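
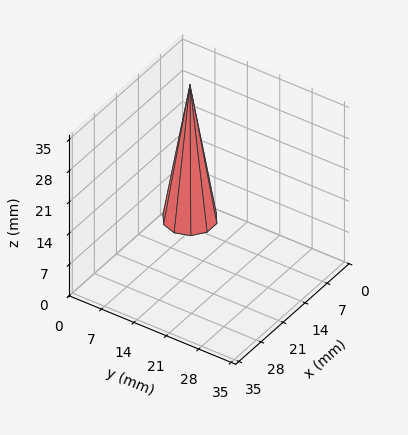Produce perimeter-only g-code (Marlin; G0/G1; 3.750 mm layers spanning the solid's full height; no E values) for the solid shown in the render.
Reading the render: the shape is a regular 10-sided pyramid, base circumscribed radius ≈ 5 mm, apex at z ≈ 30 mm (dimensions read to the nearest mm from the axis ticks). For the g-code, the solid's height is divided into equal slices at the stated Δz and each level perimeter traced with G1 moves after a G0 lift.

; perimeter-only toolpath
G21 ; units = mm
G90 ; absolute positioning
G28 ; home
; layer 1
G0 Z3.750
G0 X9.375 Y5.000
G1 X8.539 Y7.572
G1 X6.352 Y9.161
G1 X3.648 Y9.161
G1 X1.461 Y7.572
G1 X0.625 Y5.000
G1 X1.461 Y2.428
G1 X3.648 Y0.839
G1 X6.352 Y0.839
G1 X8.539 Y2.428
G1 X9.375 Y5.000
; layer 2
G0 Z7.500
G0 X8.750 Y5.000
G1 X8.034 Y7.204
G1 X6.159 Y8.566
G1 X3.841 Y8.566
G1 X1.966 Y7.204
G1 X1.250 Y5.000
G1 X1.966 Y2.796
G1 X3.841 Y1.434
G1 X6.159 Y1.434
G1 X8.034 Y2.796
G1 X8.750 Y5.000
; layer 3
G0 Z11.250
G0 X8.125 Y5.000
G1 X7.528 Y6.837
G1 X5.966 Y7.972
G1 X4.034 Y7.972
G1 X2.472 Y6.837
G1 X1.875 Y5.000
G1 X2.472 Y3.163
G1 X4.034 Y2.028
G1 X5.966 Y2.028
G1 X7.528 Y3.163
G1 X8.125 Y5.000
; layer 4
G0 Z15.000
G0 X7.500 Y5.000
G1 X7.022 Y6.470
G1 X5.772 Y7.378
G1 X4.228 Y7.378
G1 X2.978 Y6.470
G1 X2.500 Y5.000
G1 X2.978 Y3.530
G1 X4.228 Y2.623
G1 X5.772 Y2.623
G1 X7.022 Y3.530
G1 X7.500 Y5.000
; layer 5
G0 Z18.750
G0 X6.875 Y5.000
G1 X6.517 Y6.102
G1 X5.579 Y6.783
G1 X4.421 Y6.783
G1 X3.483 Y6.102
G1 X3.125 Y5.000
G1 X3.483 Y3.898
G1 X4.421 Y3.217
G1 X5.579 Y3.217
G1 X6.517 Y3.898
G1 X6.875 Y5.000
; layer 6
G0 Z22.500
G0 X6.250 Y5.000
G1 X6.011 Y5.735
G1 X5.386 Y6.189
G1 X4.614 Y6.189
G1 X3.989 Y5.735
G1 X3.750 Y5.000
G1 X3.989 Y4.265
G1 X4.614 Y3.811
G1 X5.386 Y3.811
G1 X6.011 Y4.265
G1 X6.250 Y5.000
; layer 7
G0 Z26.250
G0 X5.625 Y5.000
G1 X5.506 Y5.367
G1 X5.193 Y5.594
G1 X4.807 Y5.594
G1 X4.494 Y5.367
G1 X4.375 Y5.000
G1 X4.494 Y4.633
G1 X4.807 Y4.406
G1 X5.193 Y4.406
G1 X5.506 Y4.633
G1 X5.625 Y5.000
M2 ; end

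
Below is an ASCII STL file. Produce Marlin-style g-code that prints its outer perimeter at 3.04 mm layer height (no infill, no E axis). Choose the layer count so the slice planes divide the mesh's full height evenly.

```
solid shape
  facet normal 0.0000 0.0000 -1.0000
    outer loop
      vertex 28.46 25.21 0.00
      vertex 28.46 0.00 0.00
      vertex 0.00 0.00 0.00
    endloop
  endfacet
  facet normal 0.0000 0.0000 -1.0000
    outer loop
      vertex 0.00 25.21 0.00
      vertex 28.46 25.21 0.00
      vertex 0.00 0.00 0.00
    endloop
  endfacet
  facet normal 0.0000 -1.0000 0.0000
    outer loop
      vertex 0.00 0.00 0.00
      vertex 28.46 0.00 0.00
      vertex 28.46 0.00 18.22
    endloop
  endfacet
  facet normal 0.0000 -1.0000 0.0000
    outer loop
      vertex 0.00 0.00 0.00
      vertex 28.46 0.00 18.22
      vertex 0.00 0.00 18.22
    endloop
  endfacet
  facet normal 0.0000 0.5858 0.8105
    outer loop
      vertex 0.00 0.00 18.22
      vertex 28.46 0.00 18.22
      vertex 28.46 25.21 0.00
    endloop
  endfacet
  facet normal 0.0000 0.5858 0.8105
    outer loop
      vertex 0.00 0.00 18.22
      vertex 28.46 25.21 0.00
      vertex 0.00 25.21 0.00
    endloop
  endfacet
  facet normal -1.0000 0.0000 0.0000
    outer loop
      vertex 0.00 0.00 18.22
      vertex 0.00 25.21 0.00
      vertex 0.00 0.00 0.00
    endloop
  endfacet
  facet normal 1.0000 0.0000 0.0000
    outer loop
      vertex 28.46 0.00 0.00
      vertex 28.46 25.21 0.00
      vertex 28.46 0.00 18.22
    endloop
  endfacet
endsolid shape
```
; perimeter-only toolpath
G21 ; units = mm
G90 ; absolute positioning
G28 ; home
; layer 1
G0 Z3.04
G0 X0.00 Y0.00
G1 X28.46 Y0.00
G1 X28.46 Y21.01
G1 X0.00 Y21.01
G1 X0.00 Y0.00
; layer 2
G0 Z6.07
G0 X0.00 Y0.00
G1 X28.46 Y0.00
G1 X28.46 Y16.81
G1 X0.00 Y16.81
G1 X0.00 Y0.00
; layer 3
G0 Z9.11
G0 X0.00 Y0.00
G1 X28.46 Y0.00
G1 X28.46 Y12.61
G1 X0.00 Y12.61
G1 X0.00 Y0.00
; layer 4
G0 Z12.15
G0 X0.00 Y0.00
G1 X28.46 Y0.00
G1 X28.46 Y8.40
G1 X0.00 Y8.40
G1 X0.00 Y0.00
; layer 5
G0 Z15.18
G0 X0.00 Y0.00
G1 X28.46 Y0.00
G1 X28.46 Y4.20
G1 X0.00 Y4.20
G1 X0.00 Y0.00
M2 ; end

The solid is a wedge (ramp): 28.5 × 25.2 mm base, rising to 18.2 mm along the y=0 edge and sloping linearly to z=0 at y=25.2. Slicing at Δz = 3.04 mm — 6 equal slices spanning the solid's height, so layer i sits at z = i·h/6 — gives 5 non-empty perimeters. Each is a 4-segment closed polygon; G0 lifts to the layer z and rapids to the start vertex, then G1 traces the edges. The cross-section shrinks linearly with z (the slice at the apex is degenerate and omitted).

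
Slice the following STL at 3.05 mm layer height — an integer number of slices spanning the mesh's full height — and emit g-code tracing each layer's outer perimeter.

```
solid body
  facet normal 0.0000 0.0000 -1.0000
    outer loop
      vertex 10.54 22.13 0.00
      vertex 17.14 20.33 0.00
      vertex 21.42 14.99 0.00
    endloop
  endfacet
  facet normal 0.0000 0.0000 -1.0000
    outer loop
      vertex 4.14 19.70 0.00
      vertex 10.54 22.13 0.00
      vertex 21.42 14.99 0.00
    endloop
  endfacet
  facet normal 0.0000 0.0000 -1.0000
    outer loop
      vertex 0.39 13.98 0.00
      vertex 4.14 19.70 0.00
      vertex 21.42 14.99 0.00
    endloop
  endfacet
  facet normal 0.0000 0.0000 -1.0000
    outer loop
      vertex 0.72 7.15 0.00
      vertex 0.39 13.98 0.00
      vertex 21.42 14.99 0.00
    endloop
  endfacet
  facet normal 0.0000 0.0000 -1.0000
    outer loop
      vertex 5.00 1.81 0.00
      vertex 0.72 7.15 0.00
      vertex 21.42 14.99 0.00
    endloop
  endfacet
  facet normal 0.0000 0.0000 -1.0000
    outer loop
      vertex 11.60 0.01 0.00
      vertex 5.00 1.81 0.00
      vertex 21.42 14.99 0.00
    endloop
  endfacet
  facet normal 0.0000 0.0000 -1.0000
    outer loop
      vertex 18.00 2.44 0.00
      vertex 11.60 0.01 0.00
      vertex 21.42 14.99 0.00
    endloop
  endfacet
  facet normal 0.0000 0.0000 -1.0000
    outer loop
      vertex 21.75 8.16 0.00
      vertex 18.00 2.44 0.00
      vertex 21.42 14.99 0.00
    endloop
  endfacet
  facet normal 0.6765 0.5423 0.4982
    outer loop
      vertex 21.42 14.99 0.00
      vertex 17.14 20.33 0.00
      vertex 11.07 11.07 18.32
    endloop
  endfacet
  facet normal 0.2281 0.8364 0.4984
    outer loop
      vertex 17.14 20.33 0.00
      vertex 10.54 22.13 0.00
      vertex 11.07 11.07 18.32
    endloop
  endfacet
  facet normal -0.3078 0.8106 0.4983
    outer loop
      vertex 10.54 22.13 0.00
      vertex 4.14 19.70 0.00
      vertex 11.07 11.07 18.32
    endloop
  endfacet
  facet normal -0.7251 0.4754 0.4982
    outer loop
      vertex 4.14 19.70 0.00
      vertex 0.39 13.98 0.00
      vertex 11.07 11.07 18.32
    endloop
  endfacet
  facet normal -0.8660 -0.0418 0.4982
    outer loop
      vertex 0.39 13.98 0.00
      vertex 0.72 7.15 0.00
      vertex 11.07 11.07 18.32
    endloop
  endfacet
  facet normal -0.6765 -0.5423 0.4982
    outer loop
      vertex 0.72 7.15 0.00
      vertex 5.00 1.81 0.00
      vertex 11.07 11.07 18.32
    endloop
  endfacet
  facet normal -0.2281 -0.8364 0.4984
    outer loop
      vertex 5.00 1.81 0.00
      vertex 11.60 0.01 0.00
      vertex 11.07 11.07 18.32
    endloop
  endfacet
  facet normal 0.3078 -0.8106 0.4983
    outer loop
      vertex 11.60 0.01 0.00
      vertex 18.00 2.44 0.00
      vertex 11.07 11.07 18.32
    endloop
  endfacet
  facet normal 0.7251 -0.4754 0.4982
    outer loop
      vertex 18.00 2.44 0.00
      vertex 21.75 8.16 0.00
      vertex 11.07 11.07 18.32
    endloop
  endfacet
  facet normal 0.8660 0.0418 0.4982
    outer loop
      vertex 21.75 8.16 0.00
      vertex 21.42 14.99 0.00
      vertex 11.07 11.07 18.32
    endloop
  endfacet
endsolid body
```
; perimeter-only toolpath
G21 ; units = mm
G90 ; absolute positioning
G28 ; home
; layer 1
G0 Z3.05
G0 X19.70 Y14.34
G1 X16.13 Y18.79
G1 X10.63 Y20.29
G1 X5.29 Y18.26
G1 X2.17 Y13.49
G1 X2.44 Y7.80
G1 X6.01 Y3.35
G1 X11.51 Y1.85
G1 X16.84 Y3.88
G1 X19.97 Y8.64
G1 X19.70 Y14.34
; layer 2
G0 Z6.11
G0 X17.97 Y13.68
G1 X15.12 Y17.24
G1 X10.72 Y18.44
G1 X6.45 Y16.82
G1 X3.95 Y13.01
G1 X4.17 Y8.46
G1 X7.02 Y4.90
G1 X11.42 Y3.70
G1 X15.69 Y5.32
G1 X18.19 Y9.13
G1 X17.97 Y13.68
; layer 3
G0 Z9.16
G0 X16.25 Y13.03
G1 X14.11 Y15.70
G1 X10.80 Y16.60
G1 X7.61 Y15.38
G1 X5.73 Y12.53
G1 X5.90 Y9.11
G1 X8.04 Y6.44
G1 X11.34 Y5.54
G1 X14.54 Y6.75
G1 X16.41 Y9.62
G1 X16.25 Y13.03
; layer 4
G0 Z12.21
G0 X14.52 Y12.38
G1 X13.09 Y14.16
G1 X10.89 Y14.76
G1 X8.76 Y13.95
G1 X7.51 Y12.04
G1 X7.62 Y9.76
G1 X9.05 Y7.98
G1 X11.25 Y7.38
G1 X13.38 Y8.19
G1 X14.63 Y10.10
G1 X14.52 Y12.38
; layer 5
G0 Z15.27
G0 X12.80 Y11.72
G1 X12.08 Y12.61
G1 X10.98 Y12.91
G1 X9.91 Y12.51
G1 X9.29 Y11.55
G1 X9.34 Y10.42
G1 X10.06 Y9.53
G1 X11.16 Y9.23
G1 X12.23 Y9.63
G1 X12.85 Y10.59
G1 X12.80 Y11.72
M2 ; end

The solid is a regular 10-sided pyramid, base circumscribed radius ≈ 11.1 mm, apex at z ≈ 18.3 mm. Slicing at Δz = 3.05 mm — 6 equal slices spanning the solid's height, so layer i sits at z = i·h/6 — gives 5 non-empty perimeters. Each is a 10-segment closed polygon; G0 lifts to the layer z and rapids to the start vertex, then G1 traces the edges. The cross-section shrinks linearly with z (the slice at the apex is degenerate and omitted).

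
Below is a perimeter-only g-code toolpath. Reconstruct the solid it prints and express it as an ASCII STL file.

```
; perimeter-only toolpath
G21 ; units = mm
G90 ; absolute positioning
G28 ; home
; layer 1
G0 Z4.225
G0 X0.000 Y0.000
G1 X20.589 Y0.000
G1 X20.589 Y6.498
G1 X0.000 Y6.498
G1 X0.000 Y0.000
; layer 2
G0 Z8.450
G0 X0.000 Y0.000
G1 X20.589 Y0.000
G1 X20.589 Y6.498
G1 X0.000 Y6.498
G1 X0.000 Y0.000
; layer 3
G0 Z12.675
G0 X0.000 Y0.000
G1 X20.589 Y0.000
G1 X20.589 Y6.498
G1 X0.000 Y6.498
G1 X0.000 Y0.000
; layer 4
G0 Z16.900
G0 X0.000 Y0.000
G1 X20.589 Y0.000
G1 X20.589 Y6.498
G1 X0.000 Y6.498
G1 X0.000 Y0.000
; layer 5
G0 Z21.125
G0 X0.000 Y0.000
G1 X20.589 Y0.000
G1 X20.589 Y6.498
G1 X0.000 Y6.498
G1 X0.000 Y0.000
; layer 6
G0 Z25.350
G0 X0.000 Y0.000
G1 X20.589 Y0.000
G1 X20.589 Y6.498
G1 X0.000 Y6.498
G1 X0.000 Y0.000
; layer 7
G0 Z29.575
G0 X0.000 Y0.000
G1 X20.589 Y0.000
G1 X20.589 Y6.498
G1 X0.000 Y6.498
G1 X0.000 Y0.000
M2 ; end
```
solid part
  facet normal 0.0000 0.0000 -1.0000
    outer loop
      vertex 20.589 6.498 0.000
      vertex 20.589 0.000 0.000
      vertex 0.000 0.000 0.000
    endloop
  endfacet
  facet normal 0.0000 0.0000 -1.0000
    outer loop
      vertex 0.000 6.498 0.000
      vertex 20.589 6.498 0.000
      vertex 0.000 0.000 0.000
    endloop
  endfacet
  facet normal 0.0000 0.0000 1.0000
    outer loop
      vertex 0.000 0.000 29.575
      vertex 20.589 0.000 29.575
      vertex 20.589 6.498 29.575
    endloop
  endfacet
  facet normal 0.0000 0.0000 1.0000
    outer loop
      vertex 0.000 0.000 29.575
      vertex 20.589 6.498 29.575
      vertex 0.000 6.498 29.575
    endloop
  endfacet
  facet normal 0.0000 -1.0000 0.0000
    outer loop
      vertex 0.000 0.000 0.000
      vertex 20.589 0.000 0.000
      vertex 20.589 0.000 29.575
    endloop
  endfacet
  facet normal 0.0000 -1.0000 0.0000
    outer loop
      vertex 0.000 0.000 0.000
      vertex 20.589 0.000 29.575
      vertex 0.000 0.000 29.575
    endloop
  endfacet
  facet normal 0.0000 1.0000 0.0000
    outer loop
      vertex 20.589 6.498 29.575
      vertex 20.589 6.498 0.000
      vertex 0.000 6.498 0.000
    endloop
  endfacet
  facet normal 0.0000 1.0000 0.0000
    outer loop
      vertex 0.000 6.498 29.575
      vertex 20.589 6.498 29.575
      vertex 0.000 6.498 0.000
    endloop
  endfacet
  facet normal -1.0000 0.0000 0.0000
    outer loop
      vertex 0.000 6.498 29.575
      vertex 0.000 6.498 0.000
      vertex 0.000 0.000 0.000
    endloop
  endfacet
  facet normal -1.0000 0.0000 0.0000
    outer loop
      vertex 0.000 0.000 29.575
      vertex 0.000 6.498 29.575
      vertex 0.000 0.000 0.000
    endloop
  endfacet
  facet normal 1.0000 0.0000 0.0000
    outer loop
      vertex 20.589 0.000 0.000
      vertex 20.589 6.498 0.000
      vertex 20.589 6.498 29.575
    endloop
  endfacet
  facet normal 1.0000 0.0000 0.0000
    outer loop
      vertex 20.589 0.000 0.000
      vertex 20.589 6.498 29.575
      vertex 20.589 0.000 29.575
    endloop
  endfacet
endsolid part

The G0 Z moves step by Δz≈4.225 mm. Every layer's G1 loop is the same polygon, so the solid is a straight extrusion of it from z=0 to z≈29.6. Closing with flat bottom and top caps and triangulating gives 12 facets — a rectangular box, roughly 20.6 × 6.5 mm footprint and 29.6 mm tall.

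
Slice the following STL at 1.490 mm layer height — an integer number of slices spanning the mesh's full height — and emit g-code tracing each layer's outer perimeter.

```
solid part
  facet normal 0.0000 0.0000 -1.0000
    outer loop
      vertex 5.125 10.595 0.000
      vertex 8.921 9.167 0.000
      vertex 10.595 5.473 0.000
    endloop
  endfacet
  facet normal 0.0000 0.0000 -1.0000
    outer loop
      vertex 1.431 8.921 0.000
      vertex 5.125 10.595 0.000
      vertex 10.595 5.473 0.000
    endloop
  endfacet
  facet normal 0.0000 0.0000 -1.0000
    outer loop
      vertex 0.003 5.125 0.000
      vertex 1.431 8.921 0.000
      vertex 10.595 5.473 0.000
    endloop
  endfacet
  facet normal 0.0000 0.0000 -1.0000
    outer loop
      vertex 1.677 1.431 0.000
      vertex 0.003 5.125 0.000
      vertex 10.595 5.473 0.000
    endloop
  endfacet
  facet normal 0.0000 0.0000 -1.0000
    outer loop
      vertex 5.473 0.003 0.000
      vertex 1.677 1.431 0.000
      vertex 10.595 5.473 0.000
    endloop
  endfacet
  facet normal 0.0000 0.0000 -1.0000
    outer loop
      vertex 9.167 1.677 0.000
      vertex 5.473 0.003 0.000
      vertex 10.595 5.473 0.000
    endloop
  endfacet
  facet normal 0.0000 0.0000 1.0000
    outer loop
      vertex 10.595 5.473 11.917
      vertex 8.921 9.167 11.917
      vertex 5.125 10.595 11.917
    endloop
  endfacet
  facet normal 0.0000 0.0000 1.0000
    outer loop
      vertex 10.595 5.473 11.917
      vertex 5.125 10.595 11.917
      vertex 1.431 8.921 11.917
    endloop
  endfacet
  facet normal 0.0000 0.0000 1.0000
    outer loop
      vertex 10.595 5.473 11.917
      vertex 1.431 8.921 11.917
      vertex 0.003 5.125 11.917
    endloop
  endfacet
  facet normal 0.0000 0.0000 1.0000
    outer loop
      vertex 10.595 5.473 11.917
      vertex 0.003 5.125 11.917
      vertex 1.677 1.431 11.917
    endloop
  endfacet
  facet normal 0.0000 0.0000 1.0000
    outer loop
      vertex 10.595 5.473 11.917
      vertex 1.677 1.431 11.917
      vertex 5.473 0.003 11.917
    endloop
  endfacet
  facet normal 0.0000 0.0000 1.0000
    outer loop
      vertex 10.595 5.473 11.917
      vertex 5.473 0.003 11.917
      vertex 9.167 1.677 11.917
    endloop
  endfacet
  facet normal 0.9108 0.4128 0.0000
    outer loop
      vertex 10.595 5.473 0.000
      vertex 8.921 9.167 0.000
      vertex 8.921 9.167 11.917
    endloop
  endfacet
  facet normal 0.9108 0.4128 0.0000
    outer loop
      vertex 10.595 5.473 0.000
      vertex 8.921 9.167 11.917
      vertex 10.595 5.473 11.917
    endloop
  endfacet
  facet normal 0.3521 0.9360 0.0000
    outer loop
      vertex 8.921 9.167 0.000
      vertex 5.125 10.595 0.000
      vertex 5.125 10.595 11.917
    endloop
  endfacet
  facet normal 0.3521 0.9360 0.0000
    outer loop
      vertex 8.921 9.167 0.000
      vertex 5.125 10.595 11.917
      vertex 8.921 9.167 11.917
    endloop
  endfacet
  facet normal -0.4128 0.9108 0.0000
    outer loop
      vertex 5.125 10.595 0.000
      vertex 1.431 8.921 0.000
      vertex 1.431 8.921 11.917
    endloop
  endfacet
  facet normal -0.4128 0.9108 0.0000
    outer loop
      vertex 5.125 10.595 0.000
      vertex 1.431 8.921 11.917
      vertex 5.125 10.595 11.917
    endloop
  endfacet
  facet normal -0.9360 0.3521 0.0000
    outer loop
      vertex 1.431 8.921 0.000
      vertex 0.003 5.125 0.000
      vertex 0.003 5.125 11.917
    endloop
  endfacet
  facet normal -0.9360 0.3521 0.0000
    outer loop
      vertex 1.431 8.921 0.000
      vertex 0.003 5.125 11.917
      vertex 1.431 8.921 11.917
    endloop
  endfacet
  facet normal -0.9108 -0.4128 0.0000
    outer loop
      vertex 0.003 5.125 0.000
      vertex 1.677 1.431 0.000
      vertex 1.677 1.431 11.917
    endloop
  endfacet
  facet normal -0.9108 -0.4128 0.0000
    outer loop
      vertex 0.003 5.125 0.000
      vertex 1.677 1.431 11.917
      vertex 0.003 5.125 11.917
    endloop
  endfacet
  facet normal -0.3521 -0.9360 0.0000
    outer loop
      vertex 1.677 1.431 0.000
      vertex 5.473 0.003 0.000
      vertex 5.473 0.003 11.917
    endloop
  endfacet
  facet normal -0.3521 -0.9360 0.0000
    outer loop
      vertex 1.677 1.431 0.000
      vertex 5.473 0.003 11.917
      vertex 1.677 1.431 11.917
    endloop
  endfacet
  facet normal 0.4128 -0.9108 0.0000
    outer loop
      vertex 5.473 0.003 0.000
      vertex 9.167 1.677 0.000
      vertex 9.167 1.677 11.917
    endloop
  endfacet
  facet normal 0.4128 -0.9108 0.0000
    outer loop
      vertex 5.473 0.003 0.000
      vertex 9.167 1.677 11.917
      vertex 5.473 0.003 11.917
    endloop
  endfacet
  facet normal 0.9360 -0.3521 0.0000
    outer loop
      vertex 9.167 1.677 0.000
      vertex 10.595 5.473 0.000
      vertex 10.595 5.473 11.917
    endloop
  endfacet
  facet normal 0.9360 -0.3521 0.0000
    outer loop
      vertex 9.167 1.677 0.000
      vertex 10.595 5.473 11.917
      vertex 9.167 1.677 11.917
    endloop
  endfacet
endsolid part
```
; perimeter-only toolpath
G21 ; units = mm
G90 ; absolute positioning
G28 ; home
; layer 1
G0 Z1.490
G0 X10.595 Y5.473
G1 X8.921 Y9.167
G1 X5.125 Y10.595
G1 X1.431 Y8.921
G1 X0.003 Y5.125
G1 X1.677 Y1.431
G1 X5.473 Y0.003
G1 X9.167 Y1.677
G1 X10.595 Y5.473
; layer 2
G0 Z2.979
G0 X10.595 Y5.473
G1 X8.921 Y9.167
G1 X5.125 Y10.595
G1 X1.431 Y8.921
G1 X0.003 Y5.125
G1 X1.677 Y1.431
G1 X5.473 Y0.003
G1 X9.167 Y1.677
G1 X10.595 Y5.473
; layer 3
G0 Z4.469
G0 X10.595 Y5.473
G1 X8.921 Y9.167
G1 X5.125 Y10.595
G1 X1.431 Y8.921
G1 X0.003 Y5.125
G1 X1.677 Y1.431
G1 X5.473 Y0.003
G1 X9.167 Y1.677
G1 X10.595 Y5.473
; layer 4
G0 Z5.958
G0 X10.595 Y5.473
G1 X8.921 Y9.167
G1 X5.125 Y10.595
G1 X1.431 Y8.921
G1 X0.003 Y5.125
G1 X1.677 Y1.431
G1 X5.473 Y0.003
G1 X9.167 Y1.677
G1 X10.595 Y5.473
; layer 5
G0 Z7.448
G0 X10.595 Y5.473
G1 X8.921 Y9.167
G1 X5.125 Y10.595
G1 X1.431 Y8.921
G1 X0.003 Y5.125
G1 X1.677 Y1.431
G1 X5.473 Y0.003
G1 X9.167 Y1.677
G1 X10.595 Y5.473
; layer 6
G0 Z8.938
G0 X10.595 Y5.473
G1 X8.921 Y9.167
G1 X5.125 Y10.595
G1 X1.431 Y8.921
G1 X0.003 Y5.125
G1 X1.677 Y1.431
G1 X5.473 Y0.003
G1 X9.167 Y1.677
G1 X10.595 Y5.473
; layer 7
G0 Z10.427
G0 X10.595 Y5.473
G1 X8.921 Y9.167
G1 X5.125 Y10.595
G1 X1.431 Y8.921
G1 X0.003 Y5.125
G1 X1.677 Y1.431
G1 X5.473 Y0.003
G1 X9.167 Y1.677
G1 X10.595 Y5.473
; layer 8
G0 Z11.917
G0 X10.595 Y5.473
G1 X8.921 Y9.167
G1 X5.125 Y10.595
G1 X1.431 Y8.921
G1 X0.003 Y5.125
G1 X1.677 Y1.431
G1 X5.473 Y0.003
G1 X9.167 Y1.677
G1 X10.595 Y5.473
M2 ; end

The solid is a regular 8-sided prism (a cylinder approximated with 8 flat sides), circumscribed radius ≈ 5.3 mm, height ≈ 11.9 mm. Slicing at Δz = 1.490 mm — 8 equal slices spanning the solid's height, so layer i sits at z = i·h/8 — gives 8 non-empty perimeters. Each is a 8-segment closed polygon; G0 lifts to the layer z and rapids to the start vertex, then G1 traces the edges.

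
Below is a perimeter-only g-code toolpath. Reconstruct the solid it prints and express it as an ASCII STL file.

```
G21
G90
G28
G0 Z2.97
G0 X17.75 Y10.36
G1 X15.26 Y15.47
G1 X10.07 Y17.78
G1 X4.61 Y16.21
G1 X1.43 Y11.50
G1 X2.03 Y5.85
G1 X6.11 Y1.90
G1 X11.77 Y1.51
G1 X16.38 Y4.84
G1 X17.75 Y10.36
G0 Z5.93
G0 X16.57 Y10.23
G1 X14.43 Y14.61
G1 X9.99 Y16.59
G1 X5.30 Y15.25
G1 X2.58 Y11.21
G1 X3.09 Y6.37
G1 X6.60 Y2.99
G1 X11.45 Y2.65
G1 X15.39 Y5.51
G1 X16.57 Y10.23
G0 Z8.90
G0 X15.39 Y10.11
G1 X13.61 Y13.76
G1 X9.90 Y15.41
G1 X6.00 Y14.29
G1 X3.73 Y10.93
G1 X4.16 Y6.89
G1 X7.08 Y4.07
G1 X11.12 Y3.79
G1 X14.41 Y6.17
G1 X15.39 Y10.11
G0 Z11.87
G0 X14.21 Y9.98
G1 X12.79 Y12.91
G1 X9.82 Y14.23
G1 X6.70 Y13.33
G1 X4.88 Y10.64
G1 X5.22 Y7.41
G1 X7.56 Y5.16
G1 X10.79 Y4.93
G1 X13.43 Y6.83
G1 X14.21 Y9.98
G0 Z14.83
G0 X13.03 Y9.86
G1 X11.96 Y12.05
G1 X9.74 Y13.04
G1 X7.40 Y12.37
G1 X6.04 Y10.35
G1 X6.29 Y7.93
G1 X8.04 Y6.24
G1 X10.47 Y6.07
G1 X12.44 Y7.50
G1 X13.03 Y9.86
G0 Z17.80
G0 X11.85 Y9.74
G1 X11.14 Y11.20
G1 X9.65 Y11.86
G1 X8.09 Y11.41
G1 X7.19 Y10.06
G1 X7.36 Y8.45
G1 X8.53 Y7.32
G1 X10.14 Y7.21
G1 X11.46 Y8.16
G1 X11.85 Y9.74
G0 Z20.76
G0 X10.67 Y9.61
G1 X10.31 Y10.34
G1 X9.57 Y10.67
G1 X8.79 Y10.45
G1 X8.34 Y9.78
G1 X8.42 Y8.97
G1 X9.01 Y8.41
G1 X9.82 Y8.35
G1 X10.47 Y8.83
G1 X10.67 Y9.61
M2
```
solid part
  facet normal 0.0000 0.0000 -1.0000
    outer loop
      vertex 10.15 18.96 0.00
      vertex 16.08 16.32 0.00
      vertex 18.93 10.48 0.00
    endloop
  endfacet
  facet normal 0.0000 0.0000 -1.0000
    outer loop
      vertex 3.91 17.17 0.00
      vertex 10.15 18.96 0.00
      vertex 18.93 10.48 0.00
    endloop
  endfacet
  facet normal 0.0000 0.0000 -1.0000
    outer loop
      vertex 0.28 11.79 0.00
      vertex 3.91 17.17 0.00
      vertex 18.93 10.48 0.00
    endloop
  endfacet
  facet normal 0.0000 0.0000 -1.0000
    outer loop
      vertex 0.96 5.33 0.00
      vertex 0.28 11.79 0.00
      vertex 18.93 10.48 0.00
    endloop
  endfacet
  facet normal 0.0000 0.0000 -1.0000
    outer loop
      vertex 5.63 0.82 0.00
      vertex 0.96 5.33 0.00
      vertex 18.93 10.48 0.00
    endloop
  endfacet
  facet normal 0.0000 0.0000 -1.0000
    outer loop
      vertex 12.10 0.37 0.00
      vertex 5.63 0.82 0.00
      vertex 18.93 10.48 0.00
    endloop
  endfacet
  facet normal 0.0000 0.0000 -1.0000
    outer loop
      vertex 17.36 4.18 0.00
      vertex 12.10 0.37 0.00
      vertex 18.93 10.48 0.00
    endloop
  endfacet
  facet normal 0.8413 0.4105 0.3518
    outer loop
      vertex 18.93 10.48 0.00
      vertex 16.08 16.32 0.00
      vertex 9.49 9.49 23.73
    endloop
  endfacet
  facet normal 0.3807 0.8551 0.3519
    outer loop
      vertex 16.08 16.32 0.00
      vertex 10.15 18.96 0.00
      vertex 9.49 9.49 23.73
    endloop
  endfacet
  facet normal -0.2581 0.8998 0.3519
    outer loop
      vertex 10.15 18.96 0.00
      vertex 3.91 17.17 0.00
      vertex 9.49 9.49 23.73
    endloop
  endfacet
  facet normal -0.7759 0.5235 0.3519
    outer loop
      vertex 3.91 17.17 0.00
      vertex 0.28 11.79 0.00
      vertex 9.49 9.49 23.73
    endloop
  endfacet
  facet normal -0.9309 -0.0980 0.3518
    outer loop
      vertex 0.28 11.79 0.00
      vertex 0.96 5.33 0.00
      vertex 9.49 9.49 23.73
    endloop
  endfacet
  facet normal -0.6503 -0.6733 0.3518
    outer loop
      vertex 0.96 5.33 0.00
      vertex 5.63 0.82 0.00
      vertex 9.49 9.49 23.73
    endloop
  endfacet
  facet normal -0.0650 -0.9338 0.3518
    outer loop
      vertex 5.63 0.82 0.00
      vertex 12.10 0.37 0.00
      vertex 9.49 9.49 23.73
    endloop
  endfacet
  facet normal 0.5491 -0.7581 0.3518
    outer loop
      vertex 12.10 0.37 0.00
      vertex 17.36 4.18 0.00
      vertex 9.49 9.49 23.73
    endloop
  endfacet
  facet normal 0.9083 -0.2263 0.3519
    outer loop
      vertex 17.36 4.18 0.00
      vertex 18.93 10.48 0.00
      vertex 9.49 9.49 23.73
    endloop
  endfacet
endsolid part

The G0 Z moves step by Δz≈2.97 mm. The G1 loops shrink linearly with z, so the solid tapers from its base footprint up to z≈23.7. Closing with a flat bottom cap and the tapered top and triangulating gives 16 facets — a regular 9-sided pyramid, base circumscribed radius ≈ 9.49 mm, apex at z ≈ 23.7 mm.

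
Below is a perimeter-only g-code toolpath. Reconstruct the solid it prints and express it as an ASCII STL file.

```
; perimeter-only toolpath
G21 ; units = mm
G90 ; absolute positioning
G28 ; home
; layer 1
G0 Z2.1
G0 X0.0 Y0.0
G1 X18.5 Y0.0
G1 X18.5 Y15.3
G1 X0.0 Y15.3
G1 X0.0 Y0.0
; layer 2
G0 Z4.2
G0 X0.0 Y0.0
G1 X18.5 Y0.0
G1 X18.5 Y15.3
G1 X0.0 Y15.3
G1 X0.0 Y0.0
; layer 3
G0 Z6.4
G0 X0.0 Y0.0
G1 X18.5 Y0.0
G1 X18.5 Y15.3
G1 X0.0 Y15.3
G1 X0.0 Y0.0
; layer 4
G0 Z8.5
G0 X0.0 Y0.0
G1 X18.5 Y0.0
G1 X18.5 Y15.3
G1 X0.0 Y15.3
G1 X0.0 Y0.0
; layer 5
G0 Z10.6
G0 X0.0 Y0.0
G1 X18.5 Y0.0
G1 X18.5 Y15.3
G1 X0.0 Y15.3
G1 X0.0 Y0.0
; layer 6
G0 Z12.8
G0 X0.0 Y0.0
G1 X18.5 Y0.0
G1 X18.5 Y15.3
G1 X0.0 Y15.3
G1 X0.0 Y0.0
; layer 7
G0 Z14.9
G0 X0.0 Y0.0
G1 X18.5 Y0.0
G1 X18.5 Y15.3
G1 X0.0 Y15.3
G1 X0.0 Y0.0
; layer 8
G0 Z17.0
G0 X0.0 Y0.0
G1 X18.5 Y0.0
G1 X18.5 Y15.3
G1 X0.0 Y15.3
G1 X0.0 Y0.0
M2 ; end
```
solid part
  facet normal 0.0000 0.0000 -1.0000
    outer loop
      vertex 18.5 15.3 0.0
      vertex 18.5 0.0 0.0
      vertex 0.0 0.0 0.0
    endloop
  endfacet
  facet normal 0.0000 0.0000 -1.0000
    outer loop
      vertex 0.0 15.3 0.0
      vertex 18.5 15.3 0.0
      vertex 0.0 0.0 0.0
    endloop
  endfacet
  facet normal 0.0000 0.0000 1.0000
    outer loop
      vertex 0.0 0.0 17.0
      vertex 18.5 0.0 17.0
      vertex 18.5 15.3 17.0
    endloop
  endfacet
  facet normal 0.0000 0.0000 1.0000
    outer loop
      vertex 0.0 0.0 17.0
      vertex 18.5 15.3 17.0
      vertex 0.0 15.3 17.0
    endloop
  endfacet
  facet normal 0.0000 -1.0000 0.0000
    outer loop
      vertex 0.0 0.0 0.0
      vertex 18.5 0.0 0.0
      vertex 18.5 0.0 17.0
    endloop
  endfacet
  facet normal 0.0000 -1.0000 0.0000
    outer loop
      vertex 0.0 0.0 0.0
      vertex 18.5 0.0 17.0
      vertex 0.0 0.0 17.0
    endloop
  endfacet
  facet normal 0.0000 1.0000 0.0000
    outer loop
      vertex 18.5 15.3 17.0
      vertex 18.5 15.3 0.0
      vertex 0.0 15.3 0.0
    endloop
  endfacet
  facet normal 0.0000 1.0000 0.0000
    outer loop
      vertex 0.0 15.3 17.0
      vertex 18.5 15.3 17.0
      vertex 0.0 15.3 0.0
    endloop
  endfacet
  facet normal -1.0000 0.0000 0.0000
    outer loop
      vertex 0.0 15.3 17.0
      vertex 0.0 15.3 0.0
      vertex 0.0 0.0 0.0
    endloop
  endfacet
  facet normal -1.0000 0.0000 0.0000
    outer loop
      vertex 0.0 0.0 17.0
      vertex 0.0 15.3 17.0
      vertex 0.0 0.0 0.0
    endloop
  endfacet
  facet normal 1.0000 0.0000 0.0000
    outer loop
      vertex 18.5 0.0 0.0
      vertex 18.5 15.3 0.0
      vertex 18.5 15.3 17.0
    endloop
  endfacet
  facet normal 1.0000 0.0000 0.0000
    outer loop
      vertex 18.5 0.0 0.0
      vertex 18.5 15.3 17.0
      vertex 18.5 0.0 17.0
    endloop
  endfacet
endsolid part

The G0 Z moves step by Δz≈2.1 mm. Every layer's G1 loop is the same polygon, so the solid is a straight extrusion of it from z=0 to z≈17. Closing with flat bottom and top caps and triangulating gives 12 facets — a rectangular box, roughly 18.5 × 15.3 mm footprint and 17 mm tall.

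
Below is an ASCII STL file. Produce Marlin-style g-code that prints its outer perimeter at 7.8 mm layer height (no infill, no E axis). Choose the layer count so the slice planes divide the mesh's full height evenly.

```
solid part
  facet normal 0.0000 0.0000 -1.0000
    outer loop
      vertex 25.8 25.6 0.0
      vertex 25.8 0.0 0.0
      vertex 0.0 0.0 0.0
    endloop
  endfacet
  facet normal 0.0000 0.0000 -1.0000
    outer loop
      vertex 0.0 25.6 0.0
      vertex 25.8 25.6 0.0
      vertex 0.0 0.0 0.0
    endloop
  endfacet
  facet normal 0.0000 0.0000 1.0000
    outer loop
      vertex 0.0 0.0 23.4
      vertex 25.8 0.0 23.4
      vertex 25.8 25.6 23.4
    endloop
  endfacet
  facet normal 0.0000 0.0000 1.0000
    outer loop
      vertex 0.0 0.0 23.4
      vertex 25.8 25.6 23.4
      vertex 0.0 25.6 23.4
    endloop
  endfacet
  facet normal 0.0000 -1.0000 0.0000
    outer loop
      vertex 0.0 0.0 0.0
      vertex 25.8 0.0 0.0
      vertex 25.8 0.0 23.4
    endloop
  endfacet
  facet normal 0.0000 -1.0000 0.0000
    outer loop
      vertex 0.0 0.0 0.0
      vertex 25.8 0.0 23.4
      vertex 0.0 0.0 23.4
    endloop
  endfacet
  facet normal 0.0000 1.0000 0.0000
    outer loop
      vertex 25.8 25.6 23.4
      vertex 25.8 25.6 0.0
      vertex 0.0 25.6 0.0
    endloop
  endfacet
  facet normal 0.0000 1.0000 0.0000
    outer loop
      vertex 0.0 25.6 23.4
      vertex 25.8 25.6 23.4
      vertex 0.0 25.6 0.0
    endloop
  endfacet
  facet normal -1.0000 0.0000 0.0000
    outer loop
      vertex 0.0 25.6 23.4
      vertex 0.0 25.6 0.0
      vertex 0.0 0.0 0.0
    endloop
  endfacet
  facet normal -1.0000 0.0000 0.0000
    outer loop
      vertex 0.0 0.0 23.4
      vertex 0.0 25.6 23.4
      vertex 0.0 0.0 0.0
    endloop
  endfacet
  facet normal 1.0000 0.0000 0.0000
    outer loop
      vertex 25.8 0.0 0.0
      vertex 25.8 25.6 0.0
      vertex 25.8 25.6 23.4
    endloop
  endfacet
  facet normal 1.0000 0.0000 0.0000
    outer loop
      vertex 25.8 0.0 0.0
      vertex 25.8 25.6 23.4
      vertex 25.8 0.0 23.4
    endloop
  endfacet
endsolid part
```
; perimeter-only toolpath
G21 ; units = mm
G90 ; absolute positioning
G28 ; home
; layer 1
G0 Z7.8
G0 X0.0 Y0.0
G1 X25.8 Y0.0
G1 X25.8 Y25.6
G1 X0.0 Y25.6
G1 X0.0 Y0.0
; layer 2
G0 Z15.6
G0 X0.0 Y0.0
G1 X25.8 Y0.0
G1 X25.8 Y25.6
G1 X0.0 Y25.6
G1 X0.0 Y0.0
; layer 3
G0 Z23.4
G0 X0.0 Y0.0
G1 X25.8 Y0.0
G1 X25.8 Y25.6
G1 X0.0 Y25.6
G1 X0.0 Y0.0
M2 ; end

The solid is a rectangular box, roughly 25.8 × 25.6 mm footprint and 23.4 mm tall. Slicing at Δz = 7.8 mm — 3 equal slices spanning the solid's height, so layer i sits at z = i·h/3 — gives 3 non-empty perimeters. Each is a 4-segment closed polygon; G0 lifts to the layer z and rapids to the start vertex, then G1 traces the edges.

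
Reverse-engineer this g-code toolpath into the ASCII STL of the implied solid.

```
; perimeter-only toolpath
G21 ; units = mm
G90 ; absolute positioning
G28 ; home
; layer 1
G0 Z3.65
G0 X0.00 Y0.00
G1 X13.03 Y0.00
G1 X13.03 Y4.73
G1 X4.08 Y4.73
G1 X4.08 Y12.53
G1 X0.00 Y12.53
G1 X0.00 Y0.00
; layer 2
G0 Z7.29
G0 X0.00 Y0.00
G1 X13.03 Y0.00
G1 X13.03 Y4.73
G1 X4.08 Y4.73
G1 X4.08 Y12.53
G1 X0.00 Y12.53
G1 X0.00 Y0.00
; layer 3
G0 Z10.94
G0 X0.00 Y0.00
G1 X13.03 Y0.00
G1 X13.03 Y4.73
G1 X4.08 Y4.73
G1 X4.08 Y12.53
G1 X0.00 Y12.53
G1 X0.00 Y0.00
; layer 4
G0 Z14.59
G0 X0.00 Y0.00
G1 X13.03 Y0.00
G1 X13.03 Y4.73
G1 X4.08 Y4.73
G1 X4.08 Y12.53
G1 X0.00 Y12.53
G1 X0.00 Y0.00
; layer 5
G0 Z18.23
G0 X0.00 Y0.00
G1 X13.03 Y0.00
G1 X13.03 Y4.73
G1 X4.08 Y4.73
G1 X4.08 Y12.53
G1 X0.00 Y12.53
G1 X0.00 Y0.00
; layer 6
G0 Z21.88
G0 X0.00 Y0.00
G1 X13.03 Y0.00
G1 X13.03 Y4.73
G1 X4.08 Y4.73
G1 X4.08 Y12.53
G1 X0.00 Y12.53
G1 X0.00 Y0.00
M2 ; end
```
solid part
  facet normal 0.0000 0.0000 -1.0000
    outer loop
      vertex 13.03 4.73 0.00
      vertex 13.03 0.00 0.00
      vertex 0.00 0.00 0.00
    endloop
  endfacet
  facet normal 0.0000 0.0000 -1.0000
    outer loop
      vertex 4.08 4.73 0.00
      vertex 13.03 4.73 0.00
      vertex 0.00 0.00 0.00
    endloop
  endfacet
  facet normal 0.0000 0.0000 -1.0000
    outer loop
      vertex 4.08 12.53 0.00
      vertex 4.08 4.73 0.00
      vertex 0.00 0.00 0.00
    endloop
  endfacet
  facet normal 0.0000 0.0000 -1.0000
    outer loop
      vertex 0.00 12.53 0.00
      vertex 4.08 12.53 0.00
      vertex 0.00 0.00 0.00
    endloop
  endfacet
  facet normal 0.0000 0.0000 1.0000
    outer loop
      vertex 0.00 0.00 21.88
      vertex 13.03 0.00 21.88
      vertex 13.03 4.73 21.88
    endloop
  endfacet
  facet normal 0.0000 0.0000 1.0000
    outer loop
      vertex 0.00 0.00 21.88
      vertex 13.03 4.73 21.88
      vertex 4.08 4.73 21.88
    endloop
  endfacet
  facet normal 0.0000 0.0000 1.0000
    outer loop
      vertex 0.00 0.00 21.88
      vertex 4.08 4.73 21.88
      vertex 4.08 12.53 21.88
    endloop
  endfacet
  facet normal 0.0000 0.0000 1.0000
    outer loop
      vertex 0.00 0.00 21.88
      vertex 4.08 12.53 21.88
      vertex 0.00 12.53 21.88
    endloop
  endfacet
  facet normal 0.0000 -1.0000 0.0000
    outer loop
      vertex 0.00 0.00 0.00
      vertex 13.03 0.00 0.00
      vertex 13.03 0.00 21.88
    endloop
  endfacet
  facet normal 0.0000 -1.0000 0.0000
    outer loop
      vertex 0.00 0.00 0.00
      vertex 13.03 0.00 21.88
      vertex 0.00 0.00 21.88
    endloop
  endfacet
  facet normal 1.0000 0.0000 0.0000
    outer loop
      vertex 13.03 0.00 0.00
      vertex 13.03 4.73 0.00
      vertex 13.03 4.73 21.88
    endloop
  endfacet
  facet normal 1.0000 0.0000 0.0000
    outer loop
      vertex 13.03 0.00 0.00
      vertex 13.03 4.73 21.88
      vertex 13.03 0.00 21.88
    endloop
  endfacet
  facet normal 0.0000 1.0000 0.0000
    outer loop
      vertex 13.03 4.73 0.00
      vertex 4.08 4.73 0.00
      vertex 4.08 4.73 21.88
    endloop
  endfacet
  facet normal 0.0000 1.0000 0.0000
    outer loop
      vertex 13.03 4.73 0.00
      vertex 4.08 4.73 21.88
      vertex 13.03 4.73 21.88
    endloop
  endfacet
  facet normal 1.0000 0.0000 0.0000
    outer loop
      vertex 4.08 4.73 0.00
      vertex 4.08 12.53 0.00
      vertex 4.08 12.53 21.88
    endloop
  endfacet
  facet normal 1.0000 0.0000 0.0000
    outer loop
      vertex 4.08 4.73 0.00
      vertex 4.08 12.53 21.88
      vertex 4.08 4.73 21.88
    endloop
  endfacet
  facet normal 0.0000 1.0000 0.0000
    outer loop
      vertex 4.08 12.53 0.00
      vertex 0.00 12.53 0.00
      vertex 0.00 12.53 21.88
    endloop
  endfacet
  facet normal 0.0000 1.0000 0.0000
    outer loop
      vertex 4.08 12.53 0.00
      vertex 0.00 12.53 21.88
      vertex 4.08 12.53 21.88
    endloop
  endfacet
  facet normal -1.0000 0.0000 0.0000
    outer loop
      vertex 0.00 12.53 0.00
      vertex 0.00 0.00 0.00
      vertex 0.00 0.00 21.88
    endloop
  endfacet
  facet normal -1.0000 0.0000 0.0000
    outer loop
      vertex 0.00 12.53 0.00
      vertex 0.00 0.00 21.88
      vertex 0.00 12.53 21.88
    endloop
  endfacet
endsolid part

The G0 Z moves step by Δz≈3.65 mm. Every layer's G1 loop is the same polygon, so the solid is a straight extrusion of it from z=0 to z≈21.9. Closing with flat bottom and top caps and triangulating gives 20 facets — an L-shaped prism: outer 13 × 12.5 mm, arm thicknesses ≈ 4.73 mm (horizontal) and 4.08 mm (vertical), extruded 21.9 mm in z.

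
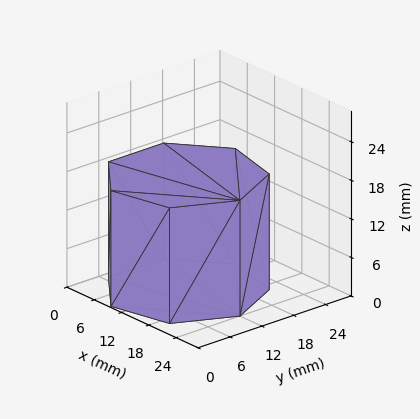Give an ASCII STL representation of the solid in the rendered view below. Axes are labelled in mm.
Reading the render: the shape is a regular 7-sided prism (a cylinder approximated with 7 flat sides), circumscribed radius ≈ 12 mm, height ≈ 18 mm (dimensions read to the nearest mm from the axis ticks). For the STL, each face is triangulated and given an outward normal.

solid part
  facet normal 0.0000 0.0000 -1.0000
    outer loop
      vertex 9.330 23.699 0.000
      vertex 19.482 21.382 0.000
      vertex 24.000 12.000 0.000
    endloop
  endfacet
  facet normal 0.0000 0.0000 -1.0000
    outer loop
      vertex 1.188 17.207 0.000
      vertex 9.330 23.699 0.000
      vertex 24.000 12.000 0.000
    endloop
  endfacet
  facet normal 0.0000 0.0000 -1.0000
    outer loop
      vertex 1.188 6.793 0.000
      vertex 1.188 17.207 0.000
      vertex 24.000 12.000 0.000
    endloop
  endfacet
  facet normal 0.0000 0.0000 -1.0000
    outer loop
      vertex 9.330 0.301 0.000
      vertex 1.188 6.793 0.000
      vertex 24.000 12.000 0.000
    endloop
  endfacet
  facet normal 0.0000 0.0000 -1.0000
    outer loop
      vertex 19.482 2.618 0.000
      vertex 9.330 0.301 0.000
      vertex 24.000 12.000 0.000
    endloop
  endfacet
  facet normal 0.0000 0.0000 1.0000
    outer loop
      vertex 24.000 12.000 18.000
      vertex 19.482 21.382 18.000
      vertex 9.330 23.699 18.000
    endloop
  endfacet
  facet normal 0.0000 0.0000 1.0000
    outer loop
      vertex 24.000 12.000 18.000
      vertex 9.330 23.699 18.000
      vertex 1.188 17.207 18.000
    endloop
  endfacet
  facet normal 0.0000 0.0000 1.0000
    outer loop
      vertex 24.000 12.000 18.000
      vertex 1.188 17.207 18.000
      vertex 1.188 6.793 18.000
    endloop
  endfacet
  facet normal 0.0000 0.0000 1.0000
    outer loop
      vertex 24.000 12.000 18.000
      vertex 1.188 6.793 18.000
      vertex 9.330 0.301 18.000
    endloop
  endfacet
  facet normal 0.0000 0.0000 1.0000
    outer loop
      vertex 24.000 12.000 18.000
      vertex 9.330 0.301 18.000
      vertex 19.482 2.618 18.000
    endloop
  endfacet
  facet normal 0.9010 0.4339 0.0000
    outer loop
      vertex 24.000 12.000 0.000
      vertex 19.482 21.382 0.000
      vertex 19.482 21.382 18.000
    endloop
  endfacet
  facet normal 0.9010 0.4339 0.0000
    outer loop
      vertex 24.000 12.000 0.000
      vertex 19.482 21.382 18.000
      vertex 24.000 12.000 18.000
    endloop
  endfacet
  facet normal 0.2225 0.9749 0.0000
    outer loop
      vertex 19.482 21.382 0.000
      vertex 9.330 23.699 0.000
      vertex 9.330 23.699 18.000
    endloop
  endfacet
  facet normal 0.2225 0.9749 0.0000
    outer loop
      vertex 19.482 21.382 0.000
      vertex 9.330 23.699 18.000
      vertex 19.482 21.382 18.000
    endloop
  endfacet
  facet normal -0.6234 0.7819 0.0000
    outer loop
      vertex 9.330 23.699 0.000
      vertex 1.188 17.207 0.000
      vertex 1.188 17.207 18.000
    endloop
  endfacet
  facet normal -0.6234 0.7819 0.0000
    outer loop
      vertex 9.330 23.699 0.000
      vertex 1.188 17.207 18.000
      vertex 9.330 23.699 18.000
    endloop
  endfacet
  facet normal -1.0000 0.0000 0.0000
    outer loop
      vertex 1.188 17.207 0.000
      vertex 1.188 6.793 0.000
      vertex 1.188 6.793 18.000
    endloop
  endfacet
  facet normal -1.0000 0.0000 0.0000
    outer loop
      vertex 1.188 17.207 0.000
      vertex 1.188 6.793 18.000
      vertex 1.188 17.207 18.000
    endloop
  endfacet
  facet normal -0.6234 -0.7819 0.0000
    outer loop
      vertex 1.188 6.793 0.000
      vertex 9.330 0.301 0.000
      vertex 9.330 0.301 18.000
    endloop
  endfacet
  facet normal -0.6234 -0.7819 0.0000
    outer loop
      vertex 1.188 6.793 0.000
      vertex 9.330 0.301 18.000
      vertex 1.188 6.793 18.000
    endloop
  endfacet
  facet normal 0.2225 -0.9749 0.0000
    outer loop
      vertex 9.330 0.301 0.000
      vertex 19.482 2.618 0.000
      vertex 19.482 2.618 18.000
    endloop
  endfacet
  facet normal 0.2225 -0.9749 0.0000
    outer loop
      vertex 9.330 0.301 0.000
      vertex 19.482 2.618 18.000
      vertex 9.330 0.301 18.000
    endloop
  endfacet
  facet normal 0.9010 -0.4339 0.0000
    outer loop
      vertex 19.482 2.618 0.000
      vertex 24.000 12.000 0.000
      vertex 24.000 12.000 18.000
    endloop
  endfacet
  facet normal 0.9010 -0.4339 0.0000
    outer loop
      vertex 19.482 2.618 0.000
      vertex 24.000 12.000 18.000
      vertex 19.482 2.618 18.000
    endloop
  endfacet
endsolid part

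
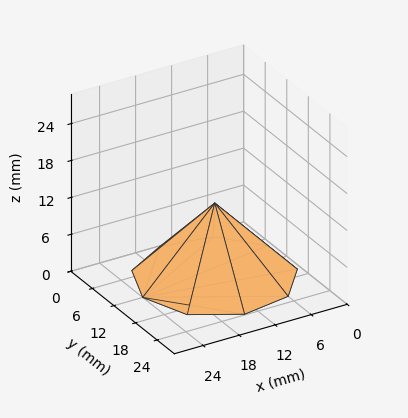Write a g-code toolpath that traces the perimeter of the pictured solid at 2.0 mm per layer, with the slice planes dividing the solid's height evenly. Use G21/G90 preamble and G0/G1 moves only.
Reading the render: the shape is a regular 9-sided pyramid, base circumscribed radius ≈ 12 mm, apex at z ≈ 12 mm (dimensions read to the nearest mm from the axis ticks). For the g-code, the solid's height is divided into equal slices at the stated Δz and each level perimeter traced with G1 moves after a G0 lift.

; perimeter-only toolpath
G21 ; units = mm
G90 ; absolute positioning
G28 ; home
; layer 1
G0 Z2.0
G0 X22.0 Y12.0
G1 X19.7 Y18.4
G1 X13.8 Y21.8
G1 X7.0 Y20.7
G1 X2.6 Y15.4
G1 X2.6 Y8.6
G1 X7.0 Y3.3
G1 X13.8 Y2.2
G1 X19.7 Y5.6
G1 X22.0 Y12.0
; layer 2
G0 Z4.0
G0 X20.0 Y12.0
G1 X18.1 Y17.1
G1 X13.4 Y19.9
G1 X8.0 Y18.9
G1 X4.5 Y14.7
G1 X4.5 Y9.3
G1 X8.0 Y5.1
G1 X13.4 Y4.1
G1 X18.1 Y6.9
G1 X20.0 Y12.0
; layer 3
G0 Z6.0
G0 X18.0 Y12.0
G1 X16.6 Y15.8
G1 X13.1 Y17.9
G1 X9.0 Y17.2
G1 X6.3 Y14.1
G1 X6.3 Y9.9
G1 X9.0 Y6.8
G1 X13.1 Y6.1
G1 X16.6 Y8.2
G1 X18.0 Y12.0
; layer 4
G0 Z8.0
G0 X16.0 Y12.0
G1 X15.1 Y14.6
G1 X12.7 Y15.9
G1 X10.0 Y15.5
G1 X8.2 Y13.4
G1 X8.2 Y10.6
G1 X10.0 Y8.5
G1 X12.7 Y8.1
G1 X15.1 Y9.4
G1 X16.0 Y12.0
; layer 5
G0 Z10.0
G0 X14.0 Y12.0
G1 X13.5 Y13.3
G1 X12.3 Y14.0
G1 X11.0 Y13.7
G1 X10.1 Y12.7
G1 X10.1 Y11.3
G1 X11.0 Y10.3
G1 X12.3 Y10.0
G1 X13.5 Y10.7
G1 X14.0 Y12.0
M2 ; end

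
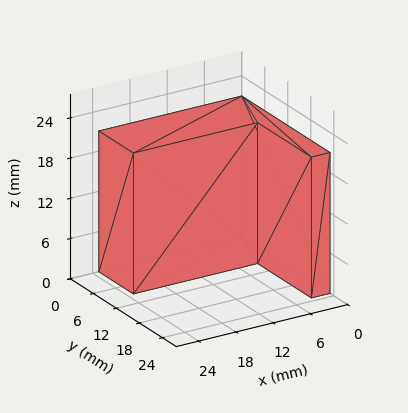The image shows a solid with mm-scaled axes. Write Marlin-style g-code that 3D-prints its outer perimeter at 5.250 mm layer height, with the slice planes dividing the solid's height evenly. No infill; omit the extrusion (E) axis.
Reading the render: the shape is an L-shaped prism: outer 23 × 23 mm, arm thicknesses ≈ 9 mm (horizontal) and 3 mm (vertical), extruded 21 mm in z (dimensions read to the nearest mm from the axis ticks). For the g-code, the solid's height is divided into equal slices at the stated Δz and each level perimeter traced with G1 moves after a G0 lift.

; perimeter-only toolpath
G21 ; units = mm
G90 ; absolute positioning
G28 ; home
; layer 1
G0 Z5.250
G0 X0.000 Y0.000
G1 X23.000 Y0.000
G1 X23.000 Y9.000
G1 X3.000 Y9.000
G1 X3.000 Y23.000
G1 X0.000 Y23.000
G1 X0.000 Y0.000
; layer 2
G0 Z10.500
G0 X0.000 Y0.000
G1 X23.000 Y0.000
G1 X23.000 Y9.000
G1 X3.000 Y9.000
G1 X3.000 Y23.000
G1 X0.000 Y23.000
G1 X0.000 Y0.000
; layer 3
G0 Z15.750
G0 X0.000 Y0.000
G1 X23.000 Y0.000
G1 X23.000 Y9.000
G1 X3.000 Y9.000
G1 X3.000 Y23.000
G1 X0.000 Y23.000
G1 X0.000 Y0.000
; layer 4
G0 Z21.000
G0 X0.000 Y0.000
G1 X23.000 Y0.000
G1 X23.000 Y9.000
G1 X3.000 Y9.000
G1 X3.000 Y23.000
G1 X0.000 Y23.000
G1 X0.000 Y0.000
M2 ; end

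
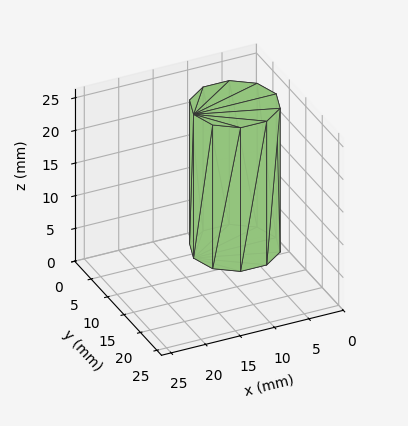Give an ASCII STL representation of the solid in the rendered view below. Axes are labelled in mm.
Reading the render: the shape is a regular 10-sided prism (a cylinder approximated with 10 flat sides), circumscribed radius ≈ 6 mm, height ≈ 22 mm (dimensions read to the nearest mm from the axis ticks). For the STL, each face is triangulated and given an outward normal.

solid part
  facet normal 0.0000 0.0000 -1.0000
    outer loop
      vertex 7.9 11.7 0.0
      vertex 10.9 9.5 0.0
      vertex 12.0 6.0 0.0
    endloop
  endfacet
  facet normal 0.0000 0.0000 -1.0000
    outer loop
      vertex 4.1 11.7 0.0
      vertex 7.9 11.7 0.0
      vertex 12.0 6.0 0.0
    endloop
  endfacet
  facet normal 0.0000 0.0000 -1.0000
    outer loop
      vertex 1.1 9.5 0.0
      vertex 4.1 11.7 0.0
      vertex 12.0 6.0 0.0
    endloop
  endfacet
  facet normal 0.0000 0.0000 -1.0000
    outer loop
      vertex 0.0 6.0 0.0
      vertex 1.1 9.5 0.0
      vertex 12.0 6.0 0.0
    endloop
  endfacet
  facet normal 0.0000 0.0000 -1.0000
    outer loop
      vertex 1.1 2.5 0.0
      vertex 0.0 6.0 0.0
      vertex 12.0 6.0 0.0
    endloop
  endfacet
  facet normal 0.0000 0.0000 -1.0000
    outer loop
      vertex 4.1 0.3 0.0
      vertex 1.1 2.5 0.0
      vertex 12.0 6.0 0.0
    endloop
  endfacet
  facet normal 0.0000 0.0000 -1.0000
    outer loop
      vertex 7.9 0.3 0.0
      vertex 4.1 0.3 0.0
      vertex 12.0 6.0 0.0
    endloop
  endfacet
  facet normal 0.0000 0.0000 -1.0000
    outer loop
      vertex 10.9 2.5 0.0
      vertex 7.9 0.3 0.0
      vertex 12.0 6.0 0.0
    endloop
  endfacet
  facet normal 0.0000 0.0000 1.0000
    outer loop
      vertex 12.0 6.0 22.0
      vertex 10.9 9.5 22.0
      vertex 7.9 11.7 22.0
    endloop
  endfacet
  facet normal 0.0000 0.0000 1.0000
    outer loop
      vertex 12.0 6.0 22.0
      vertex 7.9 11.7 22.0
      vertex 4.1 11.7 22.0
    endloop
  endfacet
  facet normal 0.0000 0.0000 1.0000
    outer loop
      vertex 12.0 6.0 22.0
      vertex 4.1 11.7 22.0
      vertex 1.1 9.5 22.0
    endloop
  endfacet
  facet normal 0.0000 0.0000 1.0000
    outer loop
      vertex 12.0 6.0 22.0
      vertex 1.1 9.5 22.0
      vertex 0.0 6.0 22.0
    endloop
  endfacet
  facet normal 0.0000 0.0000 1.0000
    outer loop
      vertex 12.0 6.0 22.0
      vertex 0.0 6.0 22.0
      vertex 1.1 2.5 22.0
    endloop
  endfacet
  facet normal 0.0000 0.0000 1.0000
    outer loop
      vertex 12.0 6.0 22.0
      vertex 1.1 2.5 22.0
      vertex 4.1 0.3 22.0
    endloop
  endfacet
  facet normal 0.0000 0.0000 1.0000
    outer loop
      vertex 12.0 6.0 22.0
      vertex 4.1 0.3 22.0
      vertex 7.9 0.3 22.0
    endloop
  endfacet
  facet normal 0.0000 0.0000 1.0000
    outer loop
      vertex 12.0 6.0 22.0
      vertex 7.9 0.3 22.0
      vertex 10.9 2.5 22.0
    endloop
  endfacet
  facet normal 0.9540 0.2998 0.0000
    outer loop
      vertex 12.0 6.0 0.0
      vertex 10.9 9.5 0.0
      vertex 10.9 9.5 22.0
    endloop
  endfacet
  facet normal 0.9540 0.2998 0.0000
    outer loop
      vertex 12.0 6.0 0.0
      vertex 10.9 9.5 22.0
      vertex 12.0 6.0 22.0
    endloop
  endfacet
  facet normal 0.5914 0.8064 0.0000
    outer loop
      vertex 10.9 9.5 0.0
      vertex 7.9 11.7 0.0
      vertex 7.9 11.7 22.0
    endloop
  endfacet
  facet normal 0.5914 0.8064 0.0000
    outer loop
      vertex 10.9 9.5 0.0
      vertex 7.9 11.7 22.0
      vertex 10.9 9.5 22.0
    endloop
  endfacet
  facet normal 0.0000 1.0000 0.0000
    outer loop
      vertex 7.9 11.7 0.0
      vertex 4.1 11.7 0.0
      vertex 4.1 11.7 22.0
    endloop
  endfacet
  facet normal 0.0000 1.0000 0.0000
    outer loop
      vertex 7.9 11.7 0.0
      vertex 4.1 11.7 22.0
      vertex 7.9 11.7 22.0
    endloop
  endfacet
  facet normal -0.5914 0.8064 0.0000
    outer loop
      vertex 4.1 11.7 0.0
      vertex 1.1 9.5 0.0
      vertex 1.1 9.5 22.0
    endloop
  endfacet
  facet normal -0.5914 0.8064 0.0000
    outer loop
      vertex 4.1 11.7 0.0
      vertex 1.1 9.5 22.0
      vertex 4.1 11.7 22.0
    endloop
  endfacet
  facet normal -0.9540 0.2998 0.0000
    outer loop
      vertex 1.1 9.5 0.0
      vertex 0.0 6.0 0.0
      vertex 0.0 6.0 22.0
    endloop
  endfacet
  facet normal -0.9540 0.2998 0.0000
    outer loop
      vertex 1.1 9.5 0.0
      vertex 0.0 6.0 22.0
      vertex 1.1 9.5 22.0
    endloop
  endfacet
  facet normal -0.9540 -0.2998 0.0000
    outer loop
      vertex 0.0 6.0 0.0
      vertex 1.1 2.5 0.0
      vertex 1.1 2.5 22.0
    endloop
  endfacet
  facet normal -0.9540 -0.2998 0.0000
    outer loop
      vertex 0.0 6.0 0.0
      vertex 1.1 2.5 22.0
      vertex 0.0 6.0 22.0
    endloop
  endfacet
  facet normal -0.5914 -0.8064 0.0000
    outer loop
      vertex 1.1 2.5 0.0
      vertex 4.1 0.3 0.0
      vertex 4.1 0.3 22.0
    endloop
  endfacet
  facet normal -0.5914 -0.8064 0.0000
    outer loop
      vertex 1.1 2.5 0.0
      vertex 4.1 0.3 22.0
      vertex 1.1 2.5 22.0
    endloop
  endfacet
  facet normal 0.0000 -1.0000 0.0000
    outer loop
      vertex 4.1 0.3 0.0
      vertex 7.9 0.3 0.0
      vertex 7.9 0.3 22.0
    endloop
  endfacet
  facet normal 0.0000 -1.0000 0.0000
    outer loop
      vertex 4.1 0.3 0.0
      vertex 7.9 0.3 22.0
      vertex 4.1 0.3 22.0
    endloop
  endfacet
  facet normal 0.5914 -0.8064 0.0000
    outer loop
      vertex 7.9 0.3 0.0
      vertex 10.9 2.5 0.0
      vertex 10.9 2.5 22.0
    endloop
  endfacet
  facet normal 0.5914 -0.8064 0.0000
    outer loop
      vertex 7.9 0.3 0.0
      vertex 10.9 2.5 22.0
      vertex 7.9 0.3 22.0
    endloop
  endfacet
  facet normal 0.9540 -0.2998 0.0000
    outer loop
      vertex 10.9 2.5 0.0
      vertex 12.0 6.0 0.0
      vertex 12.0 6.0 22.0
    endloop
  endfacet
  facet normal 0.9540 -0.2998 0.0000
    outer loop
      vertex 10.9 2.5 0.0
      vertex 12.0 6.0 22.0
      vertex 10.9 2.5 22.0
    endloop
  endfacet
endsolid part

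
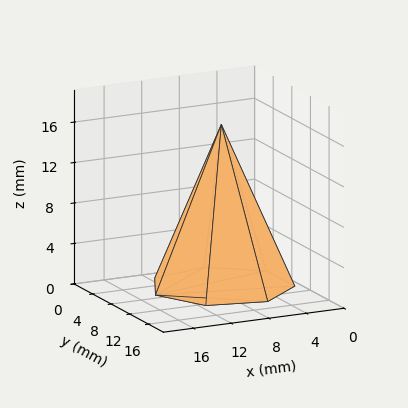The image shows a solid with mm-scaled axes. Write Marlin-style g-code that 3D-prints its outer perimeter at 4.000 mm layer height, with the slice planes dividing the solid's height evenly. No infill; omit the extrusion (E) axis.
Reading the render: the shape is a regular 7-sided pyramid, base circumscribed radius ≈ 7 mm, apex at z ≈ 16 mm (dimensions read to the nearest mm from the axis ticks). For the g-code, the solid's height is divided into equal slices at the stated Δz and each level perimeter traced with G1 moves after a G0 lift.

; perimeter-only toolpath
G21 ; units = mm
G90 ; absolute positioning
G28 ; home
; layer 1
G0 Z4.000
G0 X12.250 Y7.000
G1 X10.273 Y11.105
G1 X5.832 Y12.118
G1 X2.270 Y9.278
G1 X2.270 Y4.722
G1 X5.832 Y1.882
G1 X10.273 Y2.895
G1 X12.250 Y7.000
; layer 2
G0 Z8.000
G0 X10.500 Y7.000
G1 X9.182 Y9.736
G1 X6.221 Y10.412
G1 X3.846 Y8.518
G1 X3.846 Y5.482
G1 X6.221 Y3.588
G1 X9.182 Y4.263
G1 X10.500 Y7.000
; layer 3
G0 Z12.000
G0 X8.750 Y7.000
G1 X8.091 Y8.368
G1 X6.611 Y8.706
G1 X5.423 Y7.759
G1 X5.423 Y6.241
G1 X6.611 Y5.294
G1 X8.091 Y5.632
G1 X8.750 Y7.000
M2 ; end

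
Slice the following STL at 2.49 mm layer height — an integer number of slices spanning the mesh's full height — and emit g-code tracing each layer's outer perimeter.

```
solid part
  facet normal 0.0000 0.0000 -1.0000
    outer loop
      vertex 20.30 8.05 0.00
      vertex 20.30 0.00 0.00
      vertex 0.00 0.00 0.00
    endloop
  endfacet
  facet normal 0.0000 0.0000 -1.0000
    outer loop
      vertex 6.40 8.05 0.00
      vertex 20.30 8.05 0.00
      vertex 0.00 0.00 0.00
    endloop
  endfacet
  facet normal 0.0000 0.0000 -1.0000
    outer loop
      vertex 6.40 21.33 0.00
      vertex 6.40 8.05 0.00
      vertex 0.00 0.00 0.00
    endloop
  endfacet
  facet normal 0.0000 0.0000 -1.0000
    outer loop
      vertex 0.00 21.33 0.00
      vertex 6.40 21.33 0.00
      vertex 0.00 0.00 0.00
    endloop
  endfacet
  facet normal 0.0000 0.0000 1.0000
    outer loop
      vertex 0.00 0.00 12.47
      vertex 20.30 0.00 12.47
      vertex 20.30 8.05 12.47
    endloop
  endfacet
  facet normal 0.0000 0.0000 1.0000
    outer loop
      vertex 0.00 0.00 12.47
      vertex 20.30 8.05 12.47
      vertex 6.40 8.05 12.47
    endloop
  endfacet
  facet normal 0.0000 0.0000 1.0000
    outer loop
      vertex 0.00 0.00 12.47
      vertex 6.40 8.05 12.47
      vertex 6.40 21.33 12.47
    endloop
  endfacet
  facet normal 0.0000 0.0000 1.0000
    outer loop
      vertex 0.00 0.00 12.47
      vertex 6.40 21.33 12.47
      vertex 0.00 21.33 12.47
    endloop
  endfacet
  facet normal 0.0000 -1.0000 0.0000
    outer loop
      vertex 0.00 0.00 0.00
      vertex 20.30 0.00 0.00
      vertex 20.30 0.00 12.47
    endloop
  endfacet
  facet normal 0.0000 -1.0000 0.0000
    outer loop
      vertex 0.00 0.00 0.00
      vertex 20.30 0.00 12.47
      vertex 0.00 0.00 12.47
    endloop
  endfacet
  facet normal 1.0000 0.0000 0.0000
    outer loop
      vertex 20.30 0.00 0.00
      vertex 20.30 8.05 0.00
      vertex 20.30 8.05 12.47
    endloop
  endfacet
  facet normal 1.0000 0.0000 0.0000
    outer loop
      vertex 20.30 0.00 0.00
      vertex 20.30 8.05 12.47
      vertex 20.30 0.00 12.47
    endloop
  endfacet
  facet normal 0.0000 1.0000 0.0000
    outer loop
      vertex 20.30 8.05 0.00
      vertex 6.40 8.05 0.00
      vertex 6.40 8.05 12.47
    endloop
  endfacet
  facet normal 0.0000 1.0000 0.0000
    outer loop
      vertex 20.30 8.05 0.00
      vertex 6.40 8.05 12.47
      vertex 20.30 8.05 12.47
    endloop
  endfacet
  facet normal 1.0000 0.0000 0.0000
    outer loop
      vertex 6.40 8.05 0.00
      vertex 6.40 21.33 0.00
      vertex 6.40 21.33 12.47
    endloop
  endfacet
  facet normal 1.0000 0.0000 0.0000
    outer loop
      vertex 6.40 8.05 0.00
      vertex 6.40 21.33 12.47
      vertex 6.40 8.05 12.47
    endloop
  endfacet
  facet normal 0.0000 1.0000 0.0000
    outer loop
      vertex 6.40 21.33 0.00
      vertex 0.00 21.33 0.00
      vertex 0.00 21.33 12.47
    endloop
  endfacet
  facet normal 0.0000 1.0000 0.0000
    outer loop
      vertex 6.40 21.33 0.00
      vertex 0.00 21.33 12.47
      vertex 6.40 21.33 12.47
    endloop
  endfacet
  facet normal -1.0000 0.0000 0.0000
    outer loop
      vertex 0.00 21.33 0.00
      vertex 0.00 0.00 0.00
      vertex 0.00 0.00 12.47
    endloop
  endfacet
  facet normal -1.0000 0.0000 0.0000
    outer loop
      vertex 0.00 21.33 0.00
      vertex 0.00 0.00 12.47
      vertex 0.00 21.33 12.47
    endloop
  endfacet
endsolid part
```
; perimeter-only toolpath
G21 ; units = mm
G90 ; absolute positioning
G28 ; home
; layer 1
G0 Z2.49
G0 X0.00 Y0.00
G1 X20.30 Y0.00
G1 X20.30 Y8.05
G1 X6.40 Y8.05
G1 X6.40 Y21.33
G1 X0.00 Y21.33
G1 X0.00 Y0.00
; layer 2
G0 Z4.99
G0 X0.00 Y0.00
G1 X20.30 Y0.00
G1 X20.30 Y8.05
G1 X6.40 Y8.05
G1 X6.40 Y21.33
G1 X0.00 Y21.33
G1 X0.00 Y0.00
; layer 3
G0 Z7.48
G0 X0.00 Y0.00
G1 X20.30 Y0.00
G1 X20.30 Y8.05
G1 X6.40 Y8.05
G1 X6.40 Y21.33
G1 X0.00 Y21.33
G1 X0.00 Y0.00
; layer 4
G0 Z9.98
G0 X0.00 Y0.00
G1 X20.30 Y0.00
G1 X20.30 Y8.05
G1 X6.40 Y8.05
G1 X6.40 Y21.33
G1 X0.00 Y21.33
G1 X0.00 Y0.00
; layer 5
G0 Z12.47
G0 X0.00 Y0.00
G1 X20.30 Y0.00
G1 X20.30 Y8.05
G1 X6.40 Y8.05
G1 X6.40 Y21.33
G1 X0.00 Y21.33
G1 X0.00 Y0.00
M2 ; end

The solid is an L-shaped prism: outer 20.3 × 21.3 mm, arm thicknesses ≈ 8.05 mm (horizontal) and 6.4 mm (vertical), extruded 12.5 mm in z. Slicing at Δz = 2.49 mm — 5 equal slices spanning the solid's height, so layer i sits at z = i·h/5 — gives 5 non-empty perimeters. Each is a 6-segment closed polygon; G0 lifts to the layer z and rapids to the start vertex, then G1 traces the edges.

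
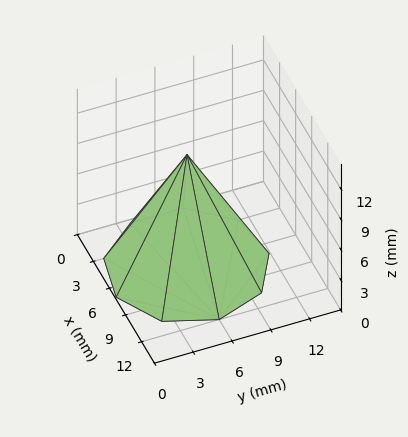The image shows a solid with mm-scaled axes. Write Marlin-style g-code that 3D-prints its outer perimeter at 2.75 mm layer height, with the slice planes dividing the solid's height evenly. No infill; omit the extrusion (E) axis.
Reading the render: the shape is a regular 9-sided pyramid, base circumscribed radius ≈ 6 mm, apex at z ≈ 11 mm (dimensions read to the nearest mm from the axis ticks). For the g-code, the solid's height is divided into equal slices at the stated Δz and each level perimeter traced with G1 moves after a G0 lift.

; perimeter-only toolpath
G21 ; units = mm
G90 ; absolute positioning
G28 ; home
; layer 1
G0 Z2.75
G0 X10.50 Y6.00
G1 X9.45 Y8.89
G1 X6.78 Y10.43
G1 X3.75 Y9.90
G1 X1.77 Y7.54
G1 X1.77 Y4.46
G1 X3.75 Y2.10
G1 X6.78 Y1.57
G1 X9.45 Y3.10
G1 X10.50 Y6.00
; layer 2
G0 Z5.50
G0 X9.00 Y6.00
G1 X8.30 Y7.93
G1 X6.52 Y8.96
G1 X4.50 Y8.60
G1 X3.18 Y7.03
G1 X3.18 Y4.97
G1 X4.50 Y3.40
G1 X6.52 Y3.04
G1 X8.30 Y4.07
G1 X9.00 Y6.00
; layer 3
G0 Z8.25
G0 X7.50 Y6.00
G1 X7.15 Y6.96
G1 X6.26 Y7.48
G1 X5.25 Y7.30
G1 X4.59 Y6.51
G1 X4.59 Y5.49
G1 X5.25 Y4.70
G1 X6.26 Y4.52
G1 X7.15 Y5.04
G1 X7.50 Y6.00
M2 ; end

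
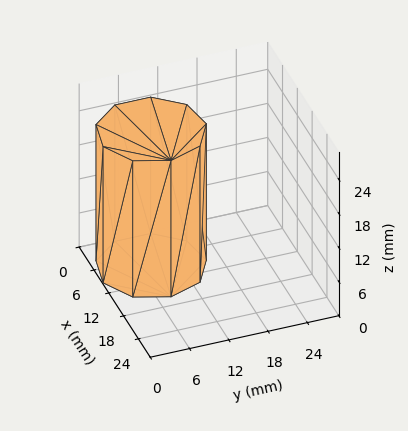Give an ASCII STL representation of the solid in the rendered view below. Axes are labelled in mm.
Reading the render: the shape is a regular 9-sided prism (a cylinder approximated with 9 flat sides), circumscribed radius ≈ 8 mm, height ≈ 24 mm (dimensions read to the nearest mm from the axis ticks). For the STL, each face is triangulated and given an outward normal.

solid part
  facet normal 0.0000 0.0000 -1.0000
    outer loop
      vertex 9.39 15.88 0.00
      vertex 14.13 13.14 0.00
      vertex 16.00 8.00 0.00
    endloop
  endfacet
  facet normal 0.0000 0.0000 -1.0000
    outer loop
      vertex 4.00 14.93 0.00
      vertex 9.39 15.88 0.00
      vertex 16.00 8.00 0.00
    endloop
  endfacet
  facet normal 0.0000 0.0000 -1.0000
    outer loop
      vertex 0.48 10.74 0.00
      vertex 4.00 14.93 0.00
      vertex 16.00 8.00 0.00
    endloop
  endfacet
  facet normal 0.0000 0.0000 -1.0000
    outer loop
      vertex 0.48 5.26 0.00
      vertex 0.48 10.74 0.00
      vertex 16.00 8.00 0.00
    endloop
  endfacet
  facet normal 0.0000 0.0000 -1.0000
    outer loop
      vertex 4.00 1.07 0.00
      vertex 0.48 5.26 0.00
      vertex 16.00 8.00 0.00
    endloop
  endfacet
  facet normal 0.0000 0.0000 -1.0000
    outer loop
      vertex 9.39 0.12 0.00
      vertex 4.00 1.07 0.00
      vertex 16.00 8.00 0.00
    endloop
  endfacet
  facet normal 0.0000 0.0000 -1.0000
    outer loop
      vertex 14.13 2.86 0.00
      vertex 9.39 0.12 0.00
      vertex 16.00 8.00 0.00
    endloop
  endfacet
  facet normal 0.0000 0.0000 1.0000
    outer loop
      vertex 16.00 8.00 24.00
      vertex 14.13 13.14 24.00
      vertex 9.39 15.88 24.00
    endloop
  endfacet
  facet normal 0.0000 0.0000 1.0000
    outer loop
      vertex 16.00 8.00 24.00
      vertex 9.39 15.88 24.00
      vertex 4.00 14.93 24.00
    endloop
  endfacet
  facet normal 0.0000 0.0000 1.0000
    outer loop
      vertex 16.00 8.00 24.00
      vertex 4.00 14.93 24.00
      vertex 0.48 10.74 24.00
    endloop
  endfacet
  facet normal 0.0000 0.0000 1.0000
    outer loop
      vertex 16.00 8.00 24.00
      vertex 0.48 10.74 24.00
      vertex 0.48 5.26 24.00
    endloop
  endfacet
  facet normal 0.0000 0.0000 1.0000
    outer loop
      vertex 16.00 8.00 24.00
      vertex 0.48 5.26 24.00
      vertex 4.00 1.07 24.00
    endloop
  endfacet
  facet normal 0.0000 0.0000 1.0000
    outer loop
      vertex 16.00 8.00 24.00
      vertex 4.00 1.07 24.00
      vertex 9.39 0.12 24.00
    endloop
  endfacet
  facet normal 0.0000 0.0000 1.0000
    outer loop
      vertex 16.00 8.00 24.00
      vertex 9.39 0.12 24.00
      vertex 14.13 2.86 24.00
    endloop
  endfacet
  facet normal 0.9397 0.3419 0.0000
    outer loop
      vertex 16.00 8.00 0.00
      vertex 14.13 13.14 0.00
      vertex 14.13 13.14 24.00
    endloop
  endfacet
  facet normal 0.9397 0.3419 0.0000
    outer loop
      vertex 16.00 8.00 0.00
      vertex 14.13 13.14 24.00
      vertex 16.00 8.00 24.00
    endloop
  endfacet
  facet normal 0.5005 0.8658 0.0000
    outer loop
      vertex 14.13 13.14 0.00
      vertex 9.39 15.88 0.00
      vertex 9.39 15.88 24.00
    endloop
  endfacet
  facet normal 0.5005 0.8658 0.0000
    outer loop
      vertex 14.13 13.14 0.00
      vertex 9.39 15.88 24.00
      vertex 14.13 13.14 24.00
    endloop
  endfacet
  facet normal -0.1736 0.9848 0.0000
    outer loop
      vertex 9.39 15.88 0.00
      vertex 4.00 14.93 0.00
      vertex 4.00 14.93 24.00
    endloop
  endfacet
  facet normal -0.1736 0.9848 0.0000
    outer loop
      vertex 9.39 15.88 0.00
      vertex 4.00 14.93 24.00
      vertex 9.39 15.88 24.00
    endloop
  endfacet
  facet normal -0.7657 0.6432 0.0000
    outer loop
      vertex 4.00 14.93 0.00
      vertex 0.48 10.74 0.00
      vertex 0.48 10.74 24.00
    endloop
  endfacet
  facet normal -0.7657 0.6432 0.0000
    outer loop
      vertex 4.00 14.93 0.00
      vertex 0.48 10.74 24.00
      vertex 4.00 14.93 24.00
    endloop
  endfacet
  facet normal -1.0000 0.0000 0.0000
    outer loop
      vertex 0.48 10.74 0.00
      vertex 0.48 5.26 0.00
      vertex 0.48 5.26 24.00
    endloop
  endfacet
  facet normal -1.0000 0.0000 0.0000
    outer loop
      vertex 0.48 10.74 0.00
      vertex 0.48 5.26 24.00
      vertex 0.48 10.74 24.00
    endloop
  endfacet
  facet normal -0.7657 -0.6432 0.0000
    outer loop
      vertex 0.48 5.26 0.00
      vertex 4.00 1.07 0.00
      vertex 4.00 1.07 24.00
    endloop
  endfacet
  facet normal -0.7657 -0.6432 0.0000
    outer loop
      vertex 0.48 5.26 0.00
      vertex 4.00 1.07 24.00
      vertex 0.48 5.26 24.00
    endloop
  endfacet
  facet normal -0.1736 -0.9848 0.0000
    outer loop
      vertex 4.00 1.07 0.00
      vertex 9.39 0.12 0.00
      vertex 9.39 0.12 24.00
    endloop
  endfacet
  facet normal -0.1736 -0.9848 0.0000
    outer loop
      vertex 4.00 1.07 0.00
      vertex 9.39 0.12 24.00
      vertex 4.00 1.07 24.00
    endloop
  endfacet
  facet normal 0.5005 -0.8658 0.0000
    outer loop
      vertex 9.39 0.12 0.00
      vertex 14.13 2.86 0.00
      vertex 14.13 2.86 24.00
    endloop
  endfacet
  facet normal 0.5005 -0.8658 0.0000
    outer loop
      vertex 9.39 0.12 0.00
      vertex 14.13 2.86 24.00
      vertex 9.39 0.12 24.00
    endloop
  endfacet
  facet normal 0.9397 -0.3419 0.0000
    outer loop
      vertex 14.13 2.86 0.00
      vertex 16.00 8.00 0.00
      vertex 16.00 8.00 24.00
    endloop
  endfacet
  facet normal 0.9397 -0.3419 0.0000
    outer loop
      vertex 14.13 2.86 0.00
      vertex 16.00 8.00 24.00
      vertex 14.13 2.86 24.00
    endloop
  endfacet
endsolid part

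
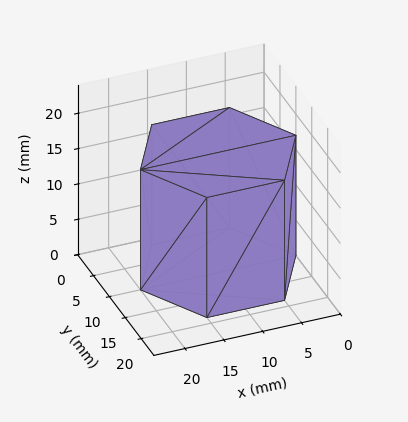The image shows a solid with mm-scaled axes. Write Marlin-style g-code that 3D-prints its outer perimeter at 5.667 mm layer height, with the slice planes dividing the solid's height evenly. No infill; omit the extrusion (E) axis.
Reading the render: the shape is a regular 6-sided prism (a cylinder approximated with 6 flat sides), circumscribed radius ≈ 10 mm, height ≈ 17 mm (dimensions read to the nearest mm from the axis ticks). For the g-code, the solid's height is divided into equal slices at the stated Δz and each level perimeter traced with G1 moves after a G0 lift.

; perimeter-only toolpath
G21 ; units = mm
G90 ; absolute positioning
G28 ; home
; layer 1
G0 Z5.667
G0 X20.000 Y10.000
G1 X15.000 Y18.660
G1 X5.000 Y18.660
G1 X0.000 Y10.000
G1 X5.000 Y1.340
G1 X15.000 Y1.340
G1 X20.000 Y10.000
; layer 2
G0 Z11.333
G0 X20.000 Y10.000
G1 X15.000 Y18.660
G1 X5.000 Y18.660
G1 X0.000 Y10.000
G1 X5.000 Y1.340
G1 X15.000 Y1.340
G1 X20.000 Y10.000
; layer 3
G0 Z17.000
G0 X20.000 Y10.000
G1 X15.000 Y18.660
G1 X5.000 Y18.660
G1 X0.000 Y10.000
G1 X5.000 Y1.340
G1 X15.000 Y1.340
G1 X20.000 Y10.000
M2 ; end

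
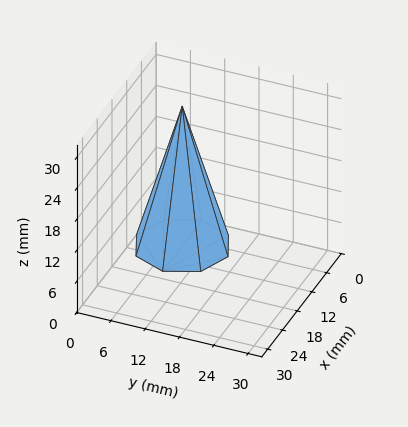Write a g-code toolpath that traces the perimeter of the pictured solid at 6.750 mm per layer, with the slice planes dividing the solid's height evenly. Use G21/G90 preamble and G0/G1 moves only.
Reading the render: the shape is a regular 8-sided pyramid, base circumscribed radius ≈ 8 mm, apex at z ≈ 27 mm (dimensions read to the nearest mm from the axis ticks). For the g-code, the solid's height is divided into equal slices at the stated Δz and each level perimeter traced with G1 moves after a G0 lift.

; perimeter-only toolpath
G21 ; units = mm
G90 ; absolute positioning
G28 ; home
; layer 1
G0 Z6.750
G0 X14.000 Y8.000
G1 X12.243 Y12.243
G1 X8.000 Y14.000
G1 X3.757 Y12.243
G1 X2.000 Y8.000
G1 X3.757 Y3.757
G1 X8.000 Y2.000
G1 X12.243 Y3.757
G1 X14.000 Y8.000
; layer 2
G0 Z13.500
G0 X12.000 Y8.000
G1 X10.829 Y10.829
G1 X8.000 Y12.000
G1 X5.171 Y10.829
G1 X4.000 Y8.000
G1 X5.171 Y5.171
G1 X8.000 Y4.000
G1 X10.829 Y5.171
G1 X12.000 Y8.000
; layer 3
G0 Z20.250
G0 X10.000 Y8.000
G1 X9.414 Y9.414
G1 X8.000 Y10.000
G1 X6.586 Y9.414
G1 X6.000 Y8.000
G1 X6.586 Y6.586
G1 X8.000 Y6.000
G1 X9.414 Y6.586
G1 X10.000 Y8.000
M2 ; end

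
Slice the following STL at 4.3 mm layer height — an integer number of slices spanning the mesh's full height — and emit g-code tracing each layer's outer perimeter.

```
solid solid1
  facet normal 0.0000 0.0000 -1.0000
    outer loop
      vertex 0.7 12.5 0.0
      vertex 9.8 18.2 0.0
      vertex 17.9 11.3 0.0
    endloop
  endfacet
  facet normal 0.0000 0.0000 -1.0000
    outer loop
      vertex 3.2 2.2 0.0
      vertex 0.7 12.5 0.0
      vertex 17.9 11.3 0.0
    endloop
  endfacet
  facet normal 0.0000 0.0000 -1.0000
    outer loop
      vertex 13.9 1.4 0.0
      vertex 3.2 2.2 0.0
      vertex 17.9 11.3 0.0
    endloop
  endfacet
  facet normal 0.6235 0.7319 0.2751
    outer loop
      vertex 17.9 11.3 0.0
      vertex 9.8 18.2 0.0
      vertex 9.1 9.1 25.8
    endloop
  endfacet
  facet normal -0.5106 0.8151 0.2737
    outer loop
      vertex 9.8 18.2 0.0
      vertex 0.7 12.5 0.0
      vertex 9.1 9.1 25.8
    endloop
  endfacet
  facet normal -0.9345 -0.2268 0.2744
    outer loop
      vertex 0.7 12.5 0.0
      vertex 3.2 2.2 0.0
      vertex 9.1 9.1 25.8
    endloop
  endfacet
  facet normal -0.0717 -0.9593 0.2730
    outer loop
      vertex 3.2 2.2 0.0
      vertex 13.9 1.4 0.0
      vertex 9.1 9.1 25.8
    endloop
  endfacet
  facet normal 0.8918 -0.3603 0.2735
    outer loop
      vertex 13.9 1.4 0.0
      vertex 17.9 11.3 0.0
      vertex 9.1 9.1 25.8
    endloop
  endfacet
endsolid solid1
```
; perimeter-only toolpath
G21 ; units = mm
G90 ; absolute positioning
G28 ; home
; layer 1
G0 Z4.3
G0 X16.4 Y10.9
G1 X9.7 Y16.7
G1 X2.1 Y11.9
G1 X4.2 Y3.3
G1 X13.1 Y2.7
G1 X16.4 Y10.9
; layer 2
G0 Z8.6
G0 X15.0 Y10.6
G1 X9.6 Y15.2
G1 X3.5 Y11.4
G1 X5.2 Y4.5
G1 X12.3 Y4.0
G1 X15.0 Y10.6
; layer 3
G0 Z12.9
G0 X13.5 Y10.2
G1 X9.4 Y13.6
G1 X4.9 Y10.8
G1 X6.2 Y5.7
G1 X11.5 Y5.2
G1 X13.5 Y10.2
; layer 4
G0 Z17.2
G0 X12.0 Y9.8
G1 X9.3 Y12.1
G1 X6.3 Y10.2
G1 X7.1 Y6.8
G1 X10.7 Y6.5
G1 X12.0 Y9.8
; layer 5
G0 Z21.5
G0 X10.6 Y9.5
G1 X9.2 Y10.6
G1 X7.7 Y9.7
G1 X8.1 Y7.9
G1 X9.9 Y7.8
G1 X10.6 Y9.5
M2 ; end

The solid is a regular 5-sided pyramid, base circumscribed radius ≈ 9.1 mm, apex at z ≈ 25.8 mm. Slicing at Δz = 4.3 mm — 6 equal slices spanning the solid's height, so layer i sits at z = i·h/6 — gives 5 non-empty perimeters. Each is a 5-segment closed polygon; G0 lifts to the layer z and rapids to the start vertex, then G1 traces the edges. The cross-section shrinks linearly with z (the slice at the apex is degenerate and omitted).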